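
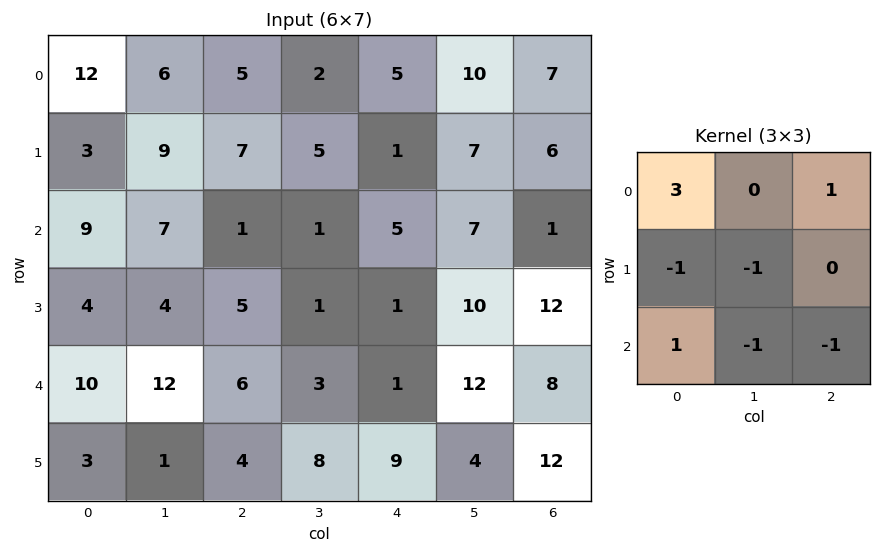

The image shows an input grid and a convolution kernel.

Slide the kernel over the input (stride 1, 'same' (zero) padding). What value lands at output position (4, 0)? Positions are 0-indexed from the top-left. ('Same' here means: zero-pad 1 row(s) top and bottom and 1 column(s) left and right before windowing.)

-10

The receptive field on the zero-padded input at this output position is [0 4 4 / 0 10 12 / 0 3 1]. Elementwise product with the kernel and sum: 0·3 + 4·1 + 0·-1 + 10·-1 + 0·1 + 3·-1 + 1·-1.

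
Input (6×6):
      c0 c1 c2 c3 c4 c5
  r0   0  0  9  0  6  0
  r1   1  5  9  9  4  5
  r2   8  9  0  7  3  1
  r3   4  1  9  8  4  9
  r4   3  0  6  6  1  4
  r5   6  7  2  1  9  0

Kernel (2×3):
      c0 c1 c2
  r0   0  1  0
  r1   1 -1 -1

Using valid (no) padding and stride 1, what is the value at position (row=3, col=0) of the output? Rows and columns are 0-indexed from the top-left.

-2

The receptive field on the input at this output position is [4 1 9 / 3 0 6]. Elementwise product with the kernel and sum: 1·1 + 3·1 + 0·-1 + 6·-1.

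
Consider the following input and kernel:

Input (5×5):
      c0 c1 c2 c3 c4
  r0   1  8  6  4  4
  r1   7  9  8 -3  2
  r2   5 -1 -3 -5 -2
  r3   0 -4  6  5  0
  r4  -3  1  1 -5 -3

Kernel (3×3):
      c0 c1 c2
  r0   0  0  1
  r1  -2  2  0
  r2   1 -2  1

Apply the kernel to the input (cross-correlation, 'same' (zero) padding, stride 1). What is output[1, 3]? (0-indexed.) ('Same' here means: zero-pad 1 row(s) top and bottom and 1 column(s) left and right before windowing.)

The receptive field on the zero-padded input at this output position is [6 4 4 / 8 -3 2 / -3 -5 -2]. Elementwise product with the kernel and sum: 4·1 + 8·-2 + -3·2 + -3·1 + -5·-2 + -2·1.

-13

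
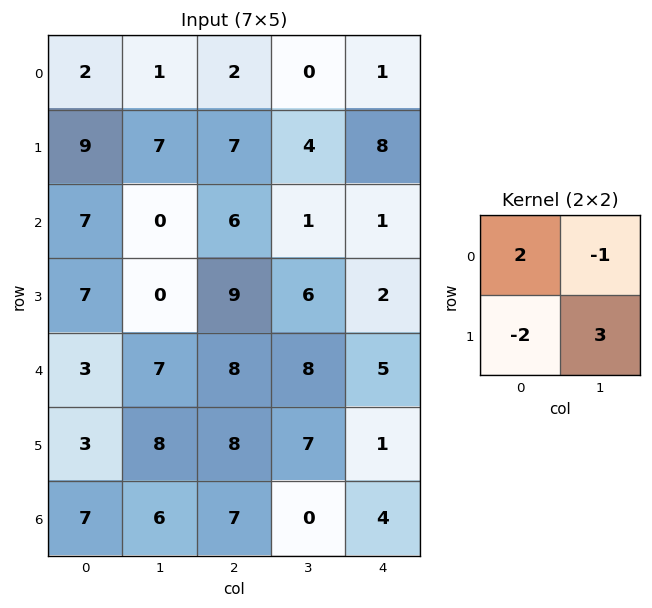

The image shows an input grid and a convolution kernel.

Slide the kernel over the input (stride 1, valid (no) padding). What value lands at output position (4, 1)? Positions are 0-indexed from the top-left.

The receptive field on the input at this output position is [7 8 / 8 8]. Elementwise product with the kernel and sum: 7·2 + 8·-1 + 8·-2 + 8·3.

14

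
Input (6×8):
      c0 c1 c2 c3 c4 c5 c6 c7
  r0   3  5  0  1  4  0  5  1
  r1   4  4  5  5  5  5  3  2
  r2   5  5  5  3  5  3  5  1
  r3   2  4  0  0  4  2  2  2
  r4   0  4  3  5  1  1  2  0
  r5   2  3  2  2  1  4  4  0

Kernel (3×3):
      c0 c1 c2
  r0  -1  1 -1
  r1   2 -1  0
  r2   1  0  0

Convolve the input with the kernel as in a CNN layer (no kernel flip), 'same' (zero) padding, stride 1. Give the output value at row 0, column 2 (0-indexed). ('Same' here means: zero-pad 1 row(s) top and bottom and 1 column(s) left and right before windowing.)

14

The receptive field on the zero-padded input at this output position is [0 0 0 / 5 0 1 / 4 5 5]. Elementwise product with the kernel and sum: 0·-1 + 0·1 + 0·-1 + 5·2 + 0·-1 + 4·1.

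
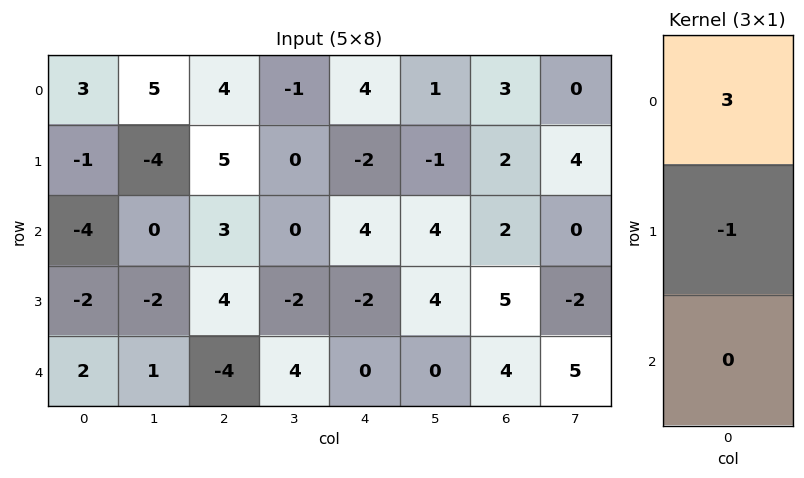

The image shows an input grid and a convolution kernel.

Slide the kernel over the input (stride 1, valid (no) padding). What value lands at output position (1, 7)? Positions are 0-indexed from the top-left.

The receptive field on the input at this output position is [4 / 0 / -2]. Elementwise product with the kernel and sum: 4·3 + 0·-1.

12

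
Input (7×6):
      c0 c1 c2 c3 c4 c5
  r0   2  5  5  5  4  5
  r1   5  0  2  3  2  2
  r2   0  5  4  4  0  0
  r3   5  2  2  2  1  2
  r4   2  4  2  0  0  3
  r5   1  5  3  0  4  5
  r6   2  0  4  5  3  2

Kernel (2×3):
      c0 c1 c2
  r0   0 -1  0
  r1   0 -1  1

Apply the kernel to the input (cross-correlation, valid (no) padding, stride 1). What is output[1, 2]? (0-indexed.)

-7

The receptive field on the input at this output position is [2 3 2 / 4 4 0]. Elementwise product with the kernel and sum: 3·-1 + 4·-1 + 0·1.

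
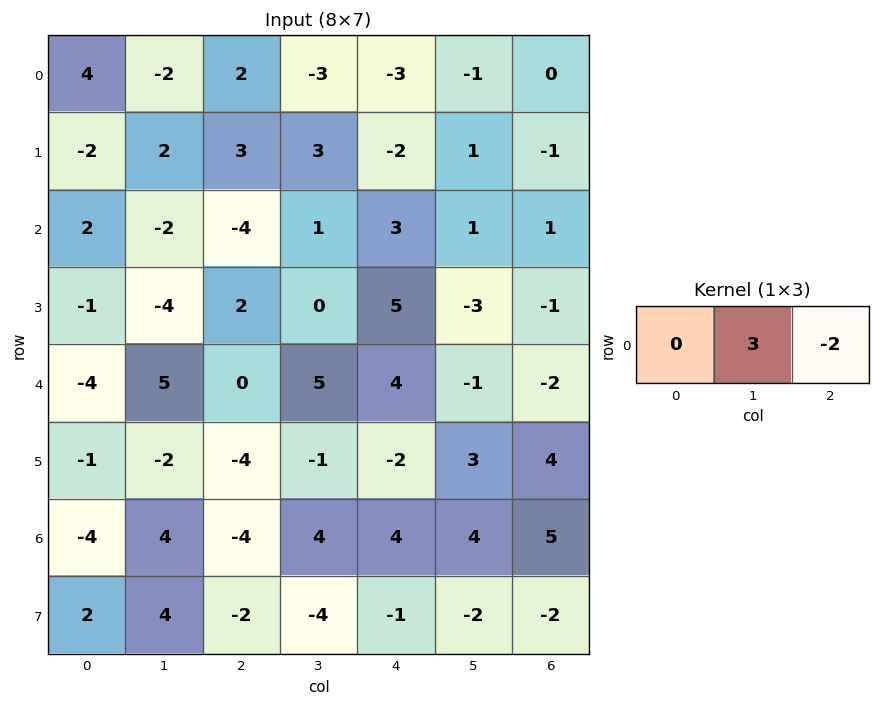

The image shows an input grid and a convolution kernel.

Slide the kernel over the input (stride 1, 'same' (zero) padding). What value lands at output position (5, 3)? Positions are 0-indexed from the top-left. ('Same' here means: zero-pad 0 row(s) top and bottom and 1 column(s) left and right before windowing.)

The receptive field on the zero-padded input at this output position is [-4 -1 -2]. Elementwise product with the kernel and sum: -1·3 + -2·-2.

1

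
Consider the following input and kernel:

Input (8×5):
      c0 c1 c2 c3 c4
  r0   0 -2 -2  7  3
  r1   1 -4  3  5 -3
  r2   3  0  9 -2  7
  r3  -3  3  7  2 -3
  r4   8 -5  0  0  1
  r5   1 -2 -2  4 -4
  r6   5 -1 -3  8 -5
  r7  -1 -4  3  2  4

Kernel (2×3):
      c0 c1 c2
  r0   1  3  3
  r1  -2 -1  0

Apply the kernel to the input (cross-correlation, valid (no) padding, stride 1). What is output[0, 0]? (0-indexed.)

-10

The receptive field on the input at this output position is [0 -2 -2 / 1 -4 3]. Elementwise product with the kernel and sum: 0·1 + -2·3 + -2·3 + 1·-2 + -4·-1.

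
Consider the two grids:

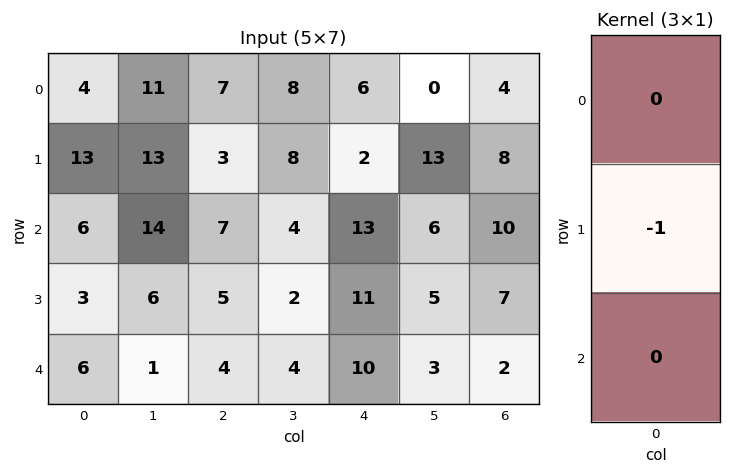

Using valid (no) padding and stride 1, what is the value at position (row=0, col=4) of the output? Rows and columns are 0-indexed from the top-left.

The receptive field on the input at this output position is [6 / 2 / 13]. Elementwise product with the kernel and sum: 2·-1.

-2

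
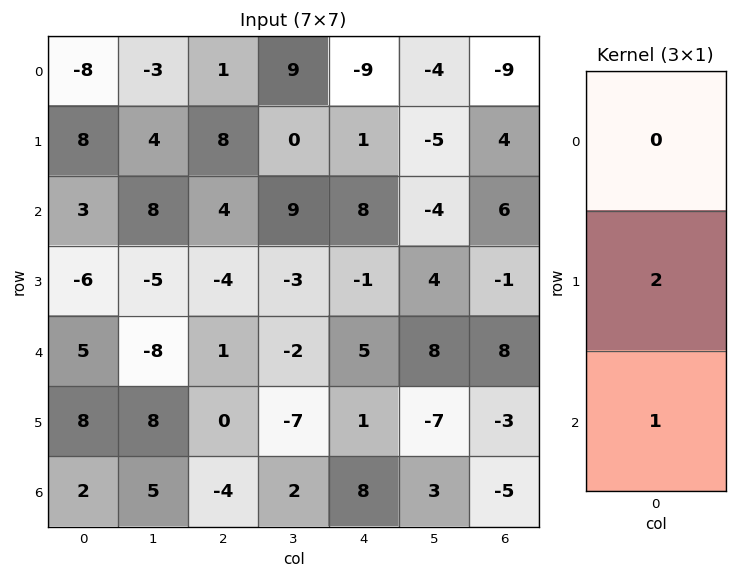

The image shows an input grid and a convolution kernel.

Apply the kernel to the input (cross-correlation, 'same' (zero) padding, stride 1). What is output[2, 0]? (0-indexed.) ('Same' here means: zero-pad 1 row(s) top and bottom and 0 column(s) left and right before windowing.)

The receptive field on the zero-padded input at this output position is [8 / 3 / -6]. Elementwise product with the kernel and sum: 3·2 + -6·1.

0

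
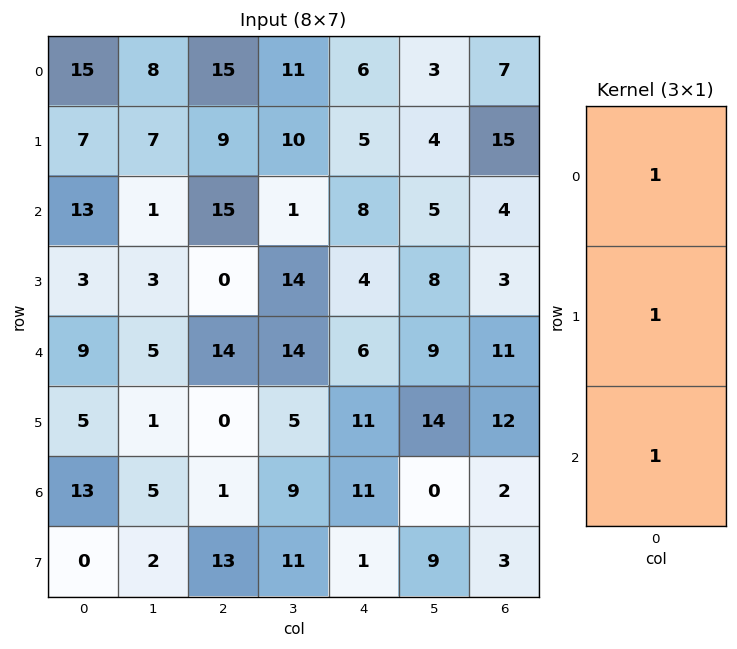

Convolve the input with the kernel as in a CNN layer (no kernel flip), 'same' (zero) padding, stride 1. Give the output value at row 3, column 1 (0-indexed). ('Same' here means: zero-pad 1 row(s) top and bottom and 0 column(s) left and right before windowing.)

9

The receptive field on the zero-padded input at this output position is [1 / 3 / 5]. Elementwise product with the kernel and sum: 1·1 + 3·1 + 5·1.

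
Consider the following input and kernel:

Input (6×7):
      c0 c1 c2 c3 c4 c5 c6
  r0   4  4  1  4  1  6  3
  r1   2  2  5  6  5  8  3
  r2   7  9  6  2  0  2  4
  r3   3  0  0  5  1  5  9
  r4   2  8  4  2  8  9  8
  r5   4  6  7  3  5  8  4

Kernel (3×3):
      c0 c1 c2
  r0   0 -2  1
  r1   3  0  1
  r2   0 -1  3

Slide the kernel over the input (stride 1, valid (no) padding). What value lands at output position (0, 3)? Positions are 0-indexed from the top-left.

The receptive field on the input at this output position is [4 1 6 / 6 5 8 / 2 0 2]. Elementwise product with the kernel and sum: 1·-2 + 6·1 + 6·3 + 8·1 + 0·-1 + 2·3.

36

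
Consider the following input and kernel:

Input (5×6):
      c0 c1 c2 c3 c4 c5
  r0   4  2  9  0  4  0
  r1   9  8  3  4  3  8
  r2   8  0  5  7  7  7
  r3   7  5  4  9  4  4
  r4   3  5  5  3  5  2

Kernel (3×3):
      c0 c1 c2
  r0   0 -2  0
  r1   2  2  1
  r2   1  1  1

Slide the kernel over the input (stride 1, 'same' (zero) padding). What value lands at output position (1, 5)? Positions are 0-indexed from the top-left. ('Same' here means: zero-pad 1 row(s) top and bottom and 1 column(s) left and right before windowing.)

The receptive field on the zero-padded input at this output position is [4 0 0 / 3 8 0 / 7 7 0]. Elementwise product with the kernel and sum: 0·-2 + 3·2 + 8·2 + 0·1 + 7·1 + 7·1 + 0·1.

36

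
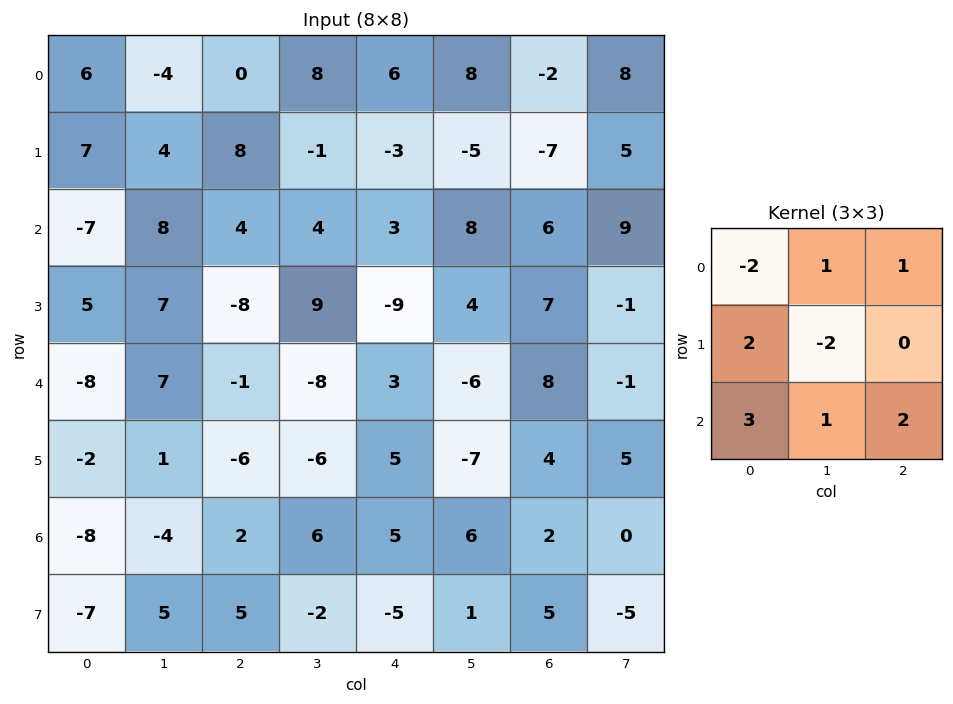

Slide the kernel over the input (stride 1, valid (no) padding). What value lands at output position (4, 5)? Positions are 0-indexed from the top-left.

The receptive field on the input at this output position is [-6 8 -1 / -7 4 5 / 6 2 0]. Elementwise product with the kernel and sum: -6·-2 + 8·1 + -1·1 + -7·2 + 4·-2 + 6·3 + 2·1 + 0·2.

17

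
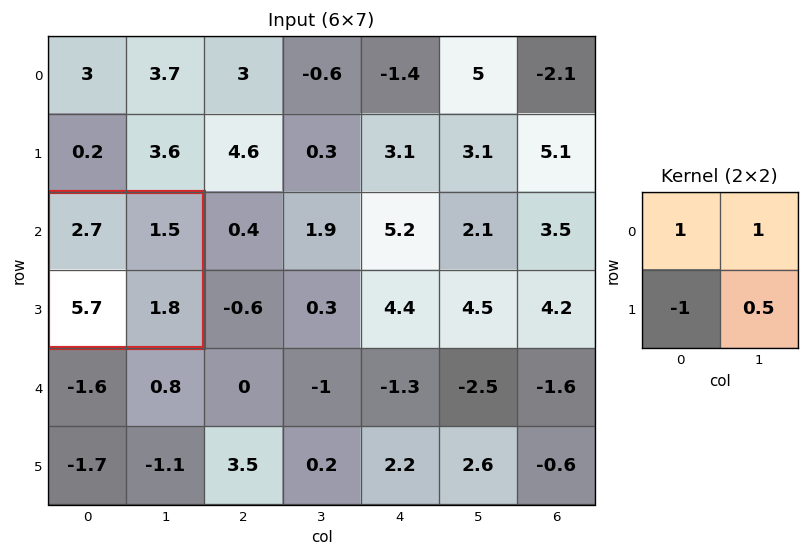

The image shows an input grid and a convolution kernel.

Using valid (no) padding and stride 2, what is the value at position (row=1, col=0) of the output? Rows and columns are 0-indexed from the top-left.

-0.6

The receptive field on the input at this output position is [2.7 1.5 / 5.7 1.8]. Elementwise product with the kernel and sum: 2.7·1 + 1.5·1 + 5.7·-1 + 1.8·0.5.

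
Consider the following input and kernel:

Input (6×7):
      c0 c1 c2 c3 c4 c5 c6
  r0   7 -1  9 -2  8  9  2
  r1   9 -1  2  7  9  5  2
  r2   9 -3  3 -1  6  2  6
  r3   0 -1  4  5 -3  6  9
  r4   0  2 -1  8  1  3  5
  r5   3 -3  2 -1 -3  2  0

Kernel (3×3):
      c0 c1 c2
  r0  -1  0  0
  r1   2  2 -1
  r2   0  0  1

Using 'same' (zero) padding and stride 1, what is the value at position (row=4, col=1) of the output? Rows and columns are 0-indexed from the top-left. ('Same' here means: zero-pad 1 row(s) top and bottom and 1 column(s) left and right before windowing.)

7

The receptive field on the zero-padded input at this output position is [0 -1 4 / 0 2 -1 / 3 -3 2]. Elementwise product with the kernel and sum: 0·-1 + 0·2 + 2·2 + -1·-1 + 2·1.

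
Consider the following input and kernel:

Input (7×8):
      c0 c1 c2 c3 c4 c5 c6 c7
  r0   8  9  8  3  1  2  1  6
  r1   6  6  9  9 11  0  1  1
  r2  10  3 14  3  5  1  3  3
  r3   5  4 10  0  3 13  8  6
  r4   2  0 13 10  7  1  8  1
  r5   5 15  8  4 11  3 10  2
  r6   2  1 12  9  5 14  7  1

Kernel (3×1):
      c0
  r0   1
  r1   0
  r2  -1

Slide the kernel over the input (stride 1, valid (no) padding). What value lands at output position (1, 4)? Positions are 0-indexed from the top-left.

8

The receptive field on the input at this output position is [11 / 5 / 3]. Elementwise product with the kernel and sum: 11·1 + 3·-1.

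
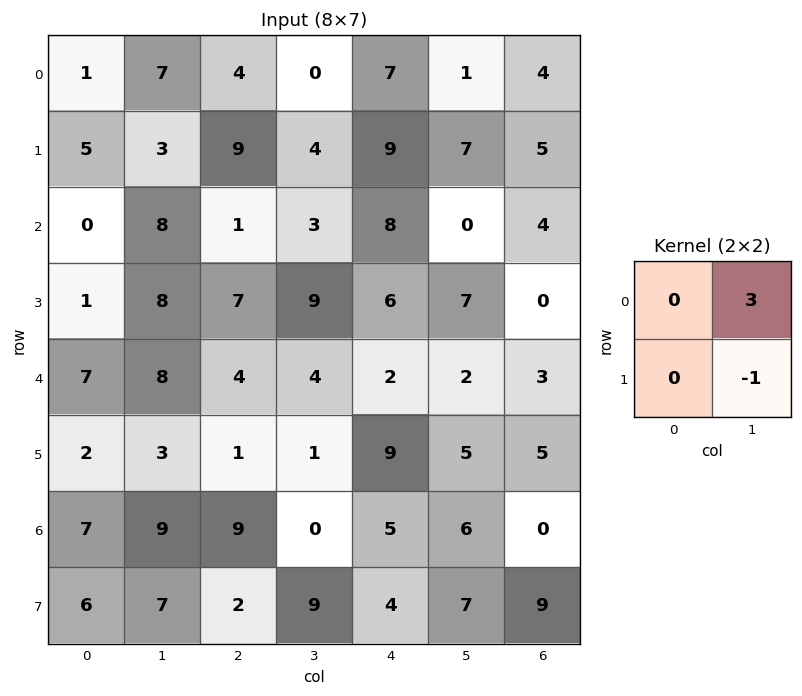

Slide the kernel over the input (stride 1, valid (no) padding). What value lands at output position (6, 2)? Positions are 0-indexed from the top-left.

The receptive field on the input at this output position is [9 0 / 2 9]. Elementwise product with the kernel and sum: 0·3 + 9·-1.

-9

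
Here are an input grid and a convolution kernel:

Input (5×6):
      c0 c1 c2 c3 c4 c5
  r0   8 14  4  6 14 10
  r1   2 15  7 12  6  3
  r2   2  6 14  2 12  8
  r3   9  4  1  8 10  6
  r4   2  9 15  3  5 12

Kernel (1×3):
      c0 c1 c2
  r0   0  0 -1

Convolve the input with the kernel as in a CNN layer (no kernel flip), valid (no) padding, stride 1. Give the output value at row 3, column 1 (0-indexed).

The receptive field on the input at this output position is [4 1 8]. Elementwise product with the kernel and sum: 8·-1.

-8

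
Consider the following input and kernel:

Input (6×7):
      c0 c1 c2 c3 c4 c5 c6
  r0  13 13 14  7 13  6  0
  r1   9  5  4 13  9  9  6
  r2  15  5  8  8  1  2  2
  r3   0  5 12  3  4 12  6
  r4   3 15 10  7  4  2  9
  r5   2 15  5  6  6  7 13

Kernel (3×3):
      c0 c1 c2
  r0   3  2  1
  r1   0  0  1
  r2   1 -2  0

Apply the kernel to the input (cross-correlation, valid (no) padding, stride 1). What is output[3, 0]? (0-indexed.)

4

The receptive field on the input at this output position is [0 5 12 / 3 15 10 / 2 15 5]. Elementwise product with the kernel and sum: 0·3 + 5·2 + 12·1 + 10·1 + 2·1 + 15·-2.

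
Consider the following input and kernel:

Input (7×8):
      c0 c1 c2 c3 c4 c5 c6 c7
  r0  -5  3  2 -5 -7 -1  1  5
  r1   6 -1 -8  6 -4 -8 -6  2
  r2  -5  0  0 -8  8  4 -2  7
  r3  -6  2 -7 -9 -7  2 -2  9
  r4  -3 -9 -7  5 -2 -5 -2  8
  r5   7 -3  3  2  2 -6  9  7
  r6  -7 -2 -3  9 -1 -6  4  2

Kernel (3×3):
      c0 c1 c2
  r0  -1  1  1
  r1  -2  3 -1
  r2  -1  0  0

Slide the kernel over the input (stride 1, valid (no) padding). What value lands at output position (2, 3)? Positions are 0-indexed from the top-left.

10

The receptive field on the input at this output position is [-8 8 4 / -9 -7 2 / 5 -2 -5]. Elementwise product with the kernel and sum: -8·-1 + 8·1 + 4·1 + -9·-2 + -7·3 + 2·-1 + 5·-1.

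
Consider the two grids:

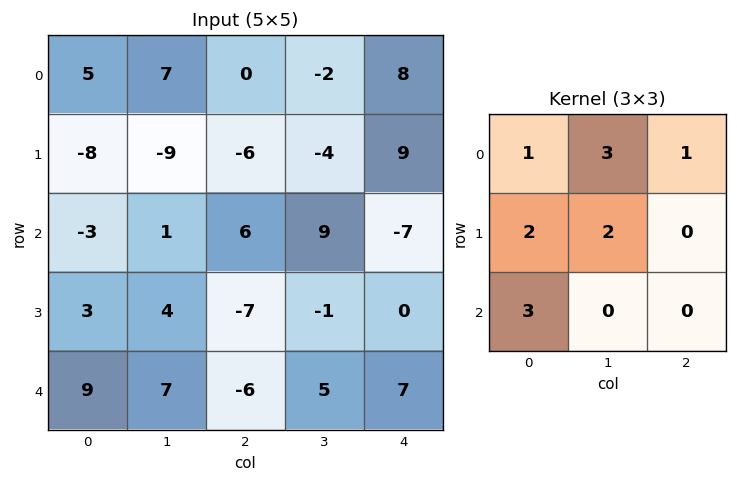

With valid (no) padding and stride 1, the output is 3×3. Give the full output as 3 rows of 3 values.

-17 -22 0
-36 -5 0
47 43 -8

Output[0,0]: The receptive field on the input at this output position is [5 7 0 / -8 -9 -6 / -3 1 6]. Elementwise product with the kernel and sum: 5·1 + 7·3 + 0·1 + -8·2 + -9·2 + -3·3.
Output[0,1]: The receptive field on the input at this output position is [7 0 -2 / -9 -6 -4 / 1 6 9]. Elementwise product with the kernel and sum: 7·1 + 0·3 + -2·1 + -9·2 + -6·2 + 1·3.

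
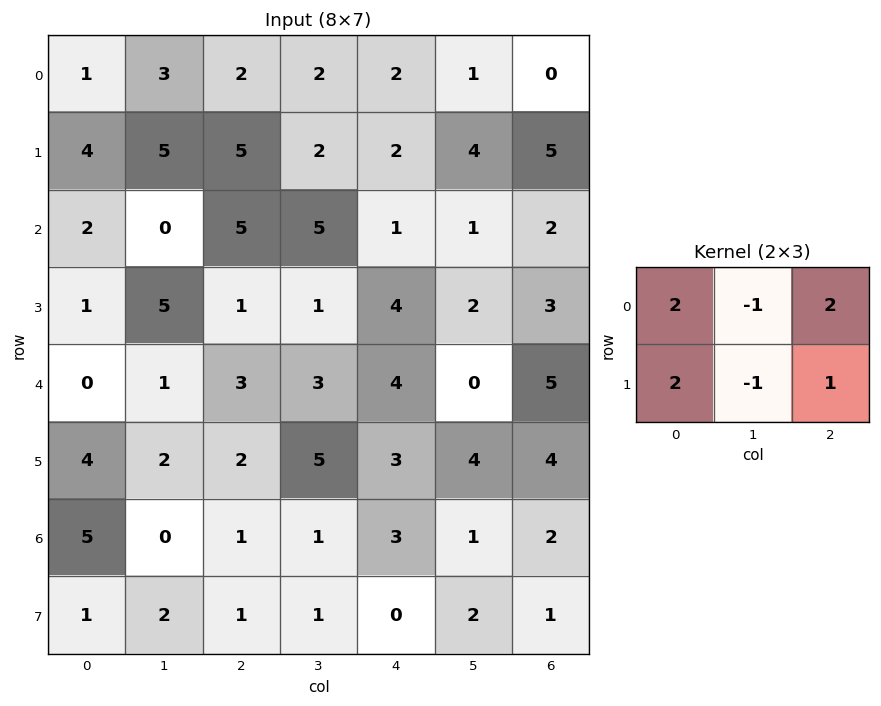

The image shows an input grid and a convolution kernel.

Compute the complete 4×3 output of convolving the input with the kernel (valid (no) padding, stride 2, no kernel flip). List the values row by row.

Output[0,0]: The receptive field on the input at this output position is [1 3 2 / 4 5 5]. Elementwise product with the kernel and sum: 1·2 + 3·-1 + 2·2 + 4·2 + 5·-1 + 5·1.
Output[0,1]: The receptive field on the input at this output position is [2 2 2 / 5 2 2]. Elementwise product with the kernel and sum: 2·2 + 2·-1 + 2·2 + 5·2 + 2·-1 + 2·1.

11 16 8
12 12 14
13 13 24
13 8 8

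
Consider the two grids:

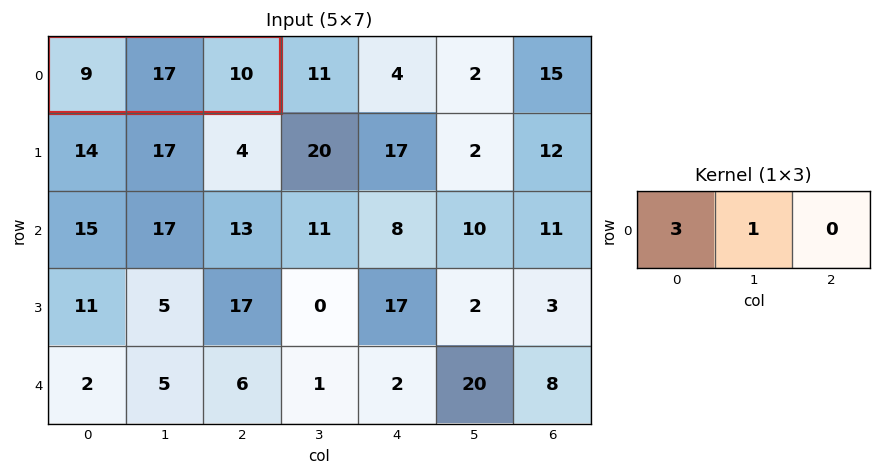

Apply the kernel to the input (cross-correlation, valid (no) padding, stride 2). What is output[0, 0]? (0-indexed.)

44

The receptive field on the input at this output position is [9 17 10]. Elementwise product with the kernel and sum: 9·3 + 17·1.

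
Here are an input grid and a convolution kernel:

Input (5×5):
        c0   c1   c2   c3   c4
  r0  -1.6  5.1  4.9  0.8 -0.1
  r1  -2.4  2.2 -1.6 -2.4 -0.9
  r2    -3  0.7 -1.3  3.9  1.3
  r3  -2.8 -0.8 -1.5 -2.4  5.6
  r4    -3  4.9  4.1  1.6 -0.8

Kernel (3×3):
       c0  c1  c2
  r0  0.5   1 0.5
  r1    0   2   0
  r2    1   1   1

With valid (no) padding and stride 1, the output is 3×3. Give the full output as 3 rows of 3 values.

7.55 7.95 2.3
-3.5 -9 5.85
2.95 8.6 4

Output[0,0]: The receptive field on the input at this output position is [-1.6 5.1 4.9 / -2.4 2.2 -1.6 / -3 0.7 -1.3]. Elementwise product with the kernel and sum: -1.6·0.5 + 5.1·1 + 4.9·0.5 + 2.2·2 + -3·1 + 0.7·1 + -1.3·1.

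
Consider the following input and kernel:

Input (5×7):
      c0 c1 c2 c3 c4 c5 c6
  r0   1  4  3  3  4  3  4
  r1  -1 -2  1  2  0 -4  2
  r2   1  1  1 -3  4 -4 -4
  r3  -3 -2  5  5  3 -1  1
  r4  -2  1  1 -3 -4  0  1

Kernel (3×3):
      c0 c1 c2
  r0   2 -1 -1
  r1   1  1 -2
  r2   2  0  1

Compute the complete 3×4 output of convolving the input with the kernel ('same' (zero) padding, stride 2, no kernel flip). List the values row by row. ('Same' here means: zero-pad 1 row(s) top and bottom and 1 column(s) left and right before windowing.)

-9 -1 1 -1
0 2 26 -20
1 -6 1 -2

Output[0,0]: The receptive field on the zero-padded input at this output position is [0 0 0 / 0 1 4 / 0 -1 -2]. Elementwise product with the kernel and sum: 0·2 + 0·-1 + 0·-1 + 0·1 + 1·1 + 4·-2 + 0·2 + -2·1.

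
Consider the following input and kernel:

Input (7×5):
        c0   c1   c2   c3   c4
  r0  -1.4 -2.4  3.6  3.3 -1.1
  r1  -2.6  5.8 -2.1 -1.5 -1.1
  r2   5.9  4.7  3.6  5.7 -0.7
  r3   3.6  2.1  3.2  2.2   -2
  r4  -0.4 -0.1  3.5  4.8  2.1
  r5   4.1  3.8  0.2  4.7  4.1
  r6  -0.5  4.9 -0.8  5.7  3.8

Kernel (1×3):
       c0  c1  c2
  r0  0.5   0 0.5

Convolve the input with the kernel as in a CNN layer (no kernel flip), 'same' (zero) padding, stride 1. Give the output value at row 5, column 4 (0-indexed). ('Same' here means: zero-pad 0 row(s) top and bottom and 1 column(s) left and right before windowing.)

The receptive field on the zero-padded input at this output position is [4.7 4.1 0]. Elementwise product with the kernel and sum: 4.7·0.5 + 0·0.5.

2.35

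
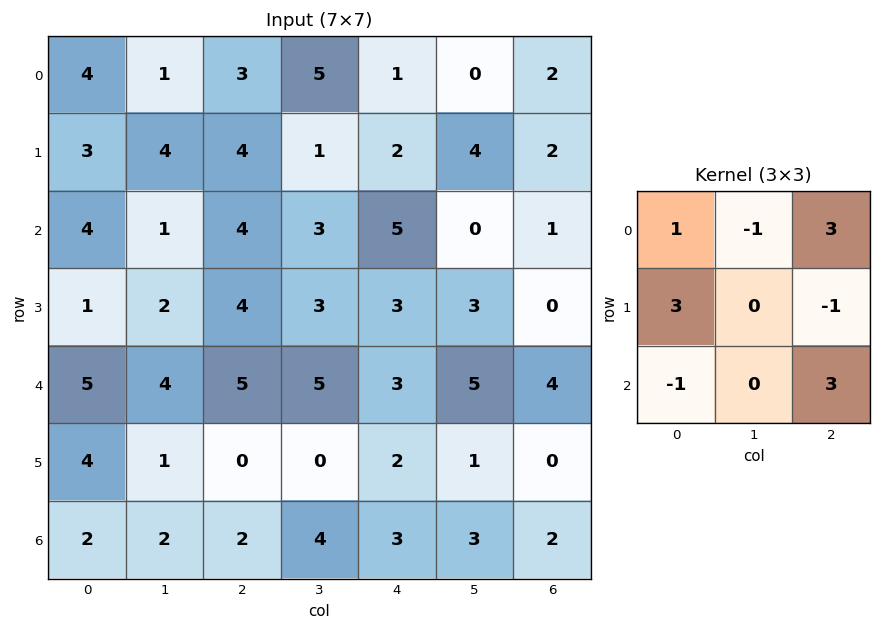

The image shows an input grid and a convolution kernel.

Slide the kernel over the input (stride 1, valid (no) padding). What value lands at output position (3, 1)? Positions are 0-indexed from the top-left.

13

The receptive field on the input at this output position is [2 4 3 / 4 5 5 / 1 0 0]. Elementwise product with the kernel and sum: 2·1 + 4·-1 + 3·3 + 4·3 + 5·-1 + 1·-1 + 0·3.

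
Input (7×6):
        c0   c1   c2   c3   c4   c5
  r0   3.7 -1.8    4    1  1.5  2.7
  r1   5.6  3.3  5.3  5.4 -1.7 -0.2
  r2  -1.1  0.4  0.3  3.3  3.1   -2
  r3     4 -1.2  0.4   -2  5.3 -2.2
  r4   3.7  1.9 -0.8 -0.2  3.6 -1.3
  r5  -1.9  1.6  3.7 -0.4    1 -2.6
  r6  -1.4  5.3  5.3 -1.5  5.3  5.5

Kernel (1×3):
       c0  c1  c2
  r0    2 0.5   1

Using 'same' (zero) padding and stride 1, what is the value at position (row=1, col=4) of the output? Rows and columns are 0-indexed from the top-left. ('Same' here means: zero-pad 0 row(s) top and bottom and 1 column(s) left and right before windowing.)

The receptive field on the zero-padded input at this output position is [5.4 -1.7 -0.2]. Elementwise product with the kernel and sum: 5.4·2 + -1.7·0.5 + -0.2·1.

9.75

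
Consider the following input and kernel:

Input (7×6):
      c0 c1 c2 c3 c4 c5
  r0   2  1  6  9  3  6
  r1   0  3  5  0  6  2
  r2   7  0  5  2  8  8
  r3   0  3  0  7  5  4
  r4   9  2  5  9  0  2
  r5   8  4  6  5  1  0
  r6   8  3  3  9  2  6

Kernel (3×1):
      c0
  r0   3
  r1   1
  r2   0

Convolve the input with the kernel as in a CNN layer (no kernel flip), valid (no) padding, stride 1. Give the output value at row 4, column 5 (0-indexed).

The receptive field on the input at this output position is [2 / 0 / 6]. Elementwise product with the kernel and sum: 2·3 + 0·1.

6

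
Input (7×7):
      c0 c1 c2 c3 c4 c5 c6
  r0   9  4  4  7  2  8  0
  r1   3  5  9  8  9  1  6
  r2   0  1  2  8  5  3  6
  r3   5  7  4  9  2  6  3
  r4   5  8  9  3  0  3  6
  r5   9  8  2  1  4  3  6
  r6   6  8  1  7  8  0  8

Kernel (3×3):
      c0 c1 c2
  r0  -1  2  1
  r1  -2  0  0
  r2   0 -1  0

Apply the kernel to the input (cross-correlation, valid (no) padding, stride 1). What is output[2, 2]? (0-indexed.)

The receptive field on the input at this output position is [2 8 5 / 4 9 2 / 9 3 0]. Elementwise product with the kernel and sum: 2·-1 + 8·2 + 5·1 + 4·-2 + 3·-1.

8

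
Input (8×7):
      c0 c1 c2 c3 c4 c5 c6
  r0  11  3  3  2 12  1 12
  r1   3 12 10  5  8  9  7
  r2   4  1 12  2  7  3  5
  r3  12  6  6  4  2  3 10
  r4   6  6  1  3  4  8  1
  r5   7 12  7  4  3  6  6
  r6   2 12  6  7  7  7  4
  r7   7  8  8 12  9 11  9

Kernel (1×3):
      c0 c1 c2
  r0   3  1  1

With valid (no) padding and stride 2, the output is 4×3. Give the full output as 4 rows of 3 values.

Output[0,0]: The receptive field on the input at this output position is [11 3 3]. Elementwise product with the kernel and sum: 11·3 + 3·1 + 3·1.
Output[0,1]: The receptive field on the input at this output position is [3 2 12]. Elementwise product with the kernel and sum: 3·3 + 2·1 + 12·1.

39 23 49
25 45 29
25 10 21
24 32 32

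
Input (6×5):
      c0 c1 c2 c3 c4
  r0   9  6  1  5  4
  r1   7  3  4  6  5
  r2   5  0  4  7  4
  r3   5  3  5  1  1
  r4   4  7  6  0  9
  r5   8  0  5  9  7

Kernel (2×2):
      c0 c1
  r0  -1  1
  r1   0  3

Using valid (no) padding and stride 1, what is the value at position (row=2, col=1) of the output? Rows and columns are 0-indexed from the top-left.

19

The receptive field on the input at this output position is [0 4 / 3 5]. Elementwise product with the kernel and sum: 0·-1 + 4·1 + 5·3.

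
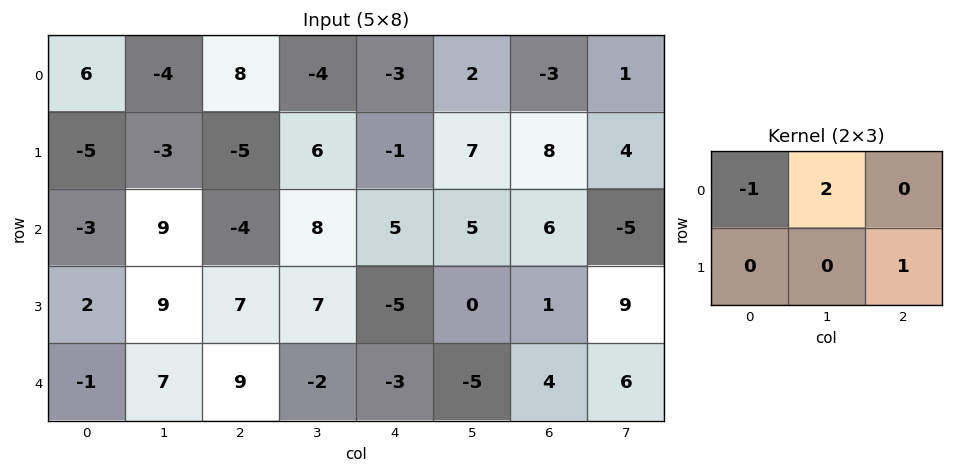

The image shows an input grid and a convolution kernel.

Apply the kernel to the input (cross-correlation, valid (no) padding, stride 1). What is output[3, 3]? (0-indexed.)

-22

The receptive field on the input at this output position is [7 -5 0 / -2 -3 -5]. Elementwise product with the kernel and sum: 7·-1 + -5·2 + -5·1.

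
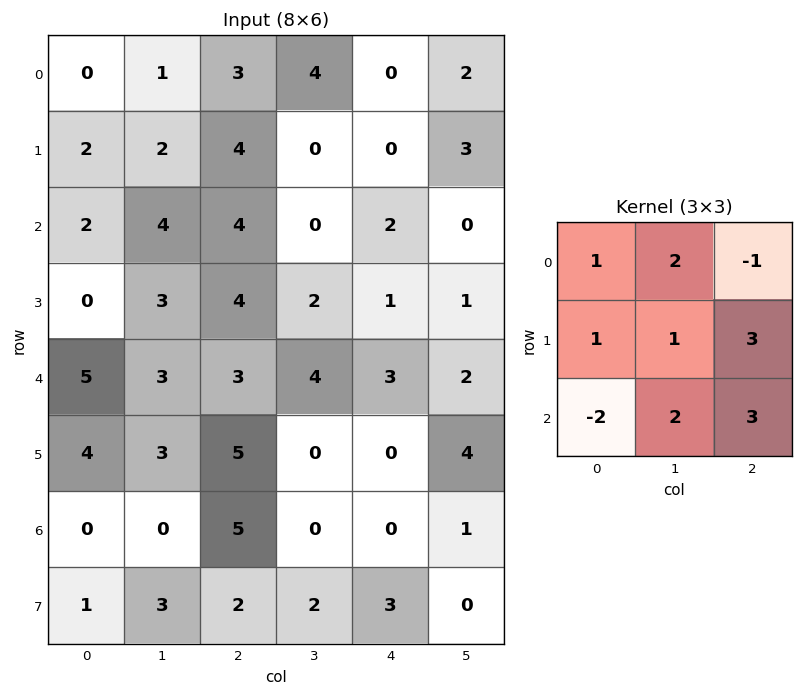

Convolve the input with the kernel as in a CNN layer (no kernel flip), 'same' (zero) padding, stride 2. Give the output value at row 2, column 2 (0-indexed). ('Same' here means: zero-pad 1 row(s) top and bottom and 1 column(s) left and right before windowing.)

28

The receptive field on the zero-padded input at this output position is [2 1 1 / 4 3 2 / 0 0 4]. Elementwise product with the kernel and sum: 2·1 + 1·2 + 1·-1 + 4·1 + 3·1 + 2·3 + 0·-2 + 0·2 + 4·3.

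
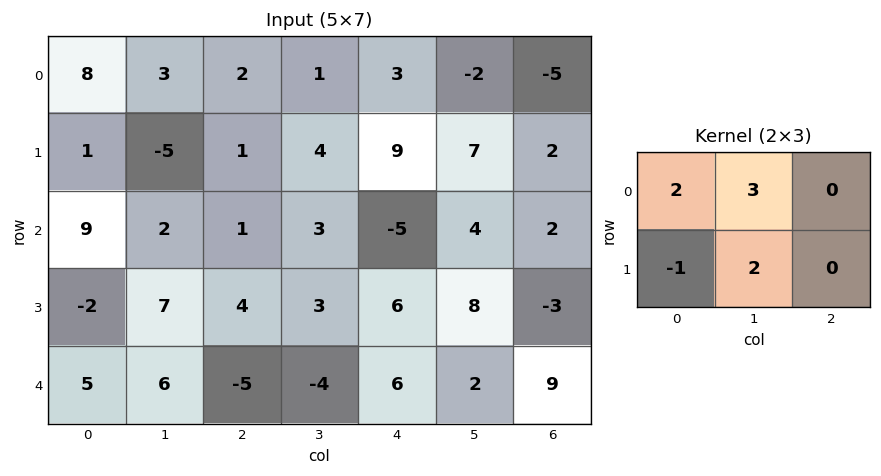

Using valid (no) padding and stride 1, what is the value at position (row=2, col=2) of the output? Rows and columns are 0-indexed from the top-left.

13

The receptive field on the input at this output position is [1 3 -5 / 4 3 6]. Elementwise product with the kernel and sum: 1·2 + 3·3 + 4·-1 + 3·2.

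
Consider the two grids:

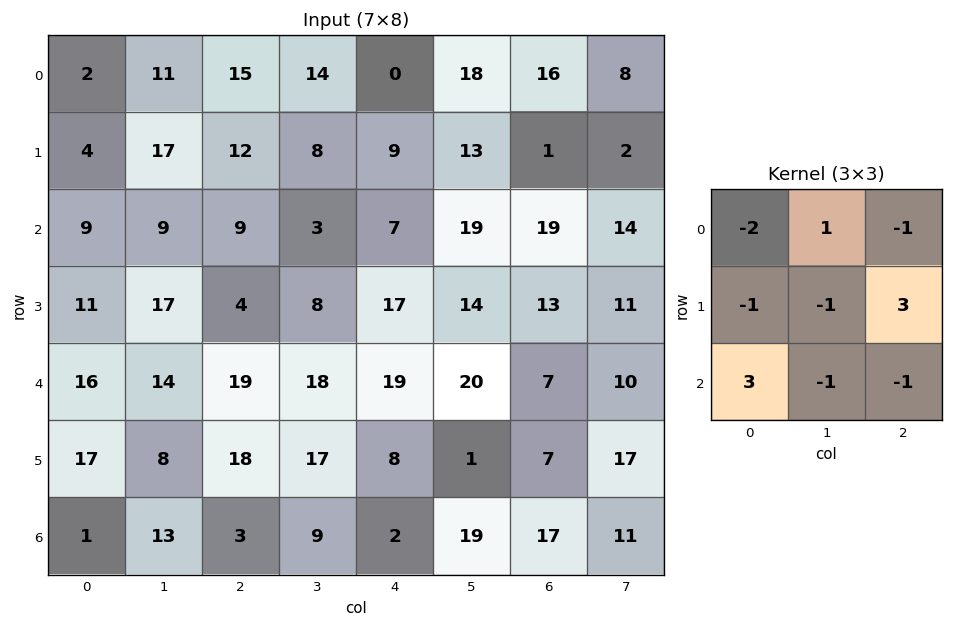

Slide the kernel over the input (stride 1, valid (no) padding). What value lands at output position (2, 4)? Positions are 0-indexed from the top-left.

24

The receptive field on the input at this output position is [7 19 19 / 17 14 13 / 19 20 7]. Elementwise product with the kernel and sum: 7·-2 + 19·1 + 19·-1 + 17·-1 + 14·-1 + 13·3 + 19·3 + 20·-1 + 7·-1.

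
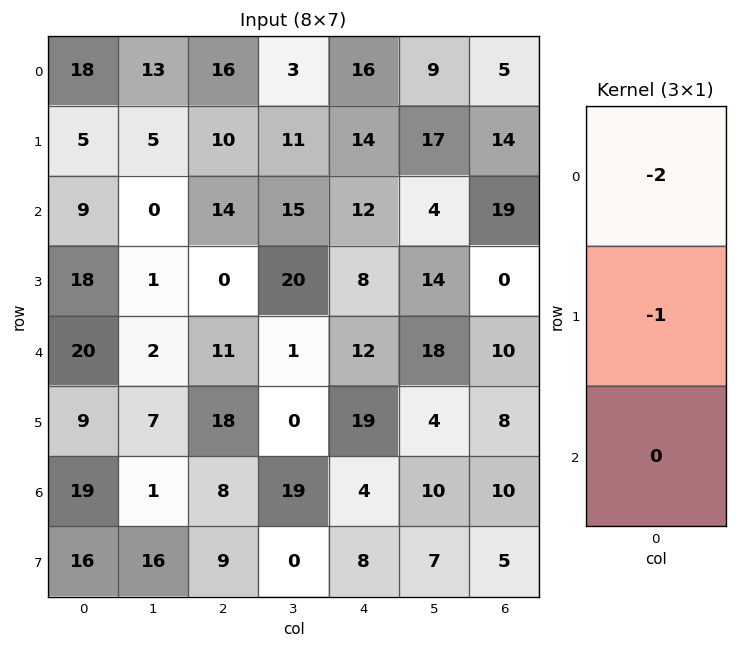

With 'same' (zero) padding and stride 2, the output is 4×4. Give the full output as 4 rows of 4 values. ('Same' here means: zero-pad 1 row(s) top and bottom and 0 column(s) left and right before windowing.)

Output[0,0]: The receptive field on the zero-padded input at this output position is [0 / 18 / 5]. Elementwise product with the kernel and sum: 0·-2 + 18·-1.

-18 -16 -16 -5
-19 -34 -40 -47
-56 -11 -28 -10
-37 -44 -42 -26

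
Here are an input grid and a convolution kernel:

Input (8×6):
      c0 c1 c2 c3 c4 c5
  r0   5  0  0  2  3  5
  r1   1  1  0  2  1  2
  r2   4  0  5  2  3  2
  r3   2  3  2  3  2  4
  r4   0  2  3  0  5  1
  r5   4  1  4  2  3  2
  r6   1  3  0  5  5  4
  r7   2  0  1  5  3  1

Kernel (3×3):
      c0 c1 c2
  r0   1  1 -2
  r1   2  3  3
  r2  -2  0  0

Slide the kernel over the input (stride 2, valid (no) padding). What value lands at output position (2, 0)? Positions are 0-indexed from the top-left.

The receptive field on the input at this output position is [0 2 3 / 4 1 4 / 1 3 0]. Elementwise product with the kernel and sum: 0·1 + 2·1 + 3·-2 + 4·2 + 1·3 + 4·3 + 1·-2.

17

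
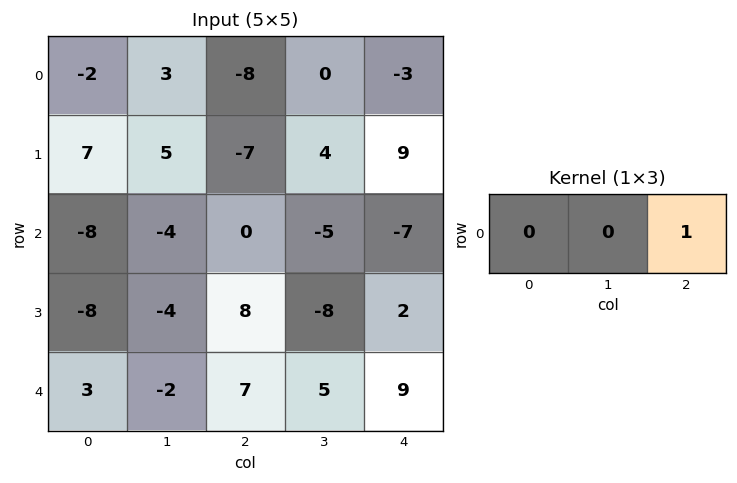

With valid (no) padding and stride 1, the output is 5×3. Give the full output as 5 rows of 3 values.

-8 0 -3
-7 4 9
0 -5 -7
8 -8 2
7 5 9

Output[0,0]: The receptive field on the input at this output position is [-2 3 -8]. Elementwise product with the kernel and sum: -8·1.
Output[0,1]: The receptive field on the input at this output position is [3 -8 0]. Elementwise product with the kernel and sum: 0·1.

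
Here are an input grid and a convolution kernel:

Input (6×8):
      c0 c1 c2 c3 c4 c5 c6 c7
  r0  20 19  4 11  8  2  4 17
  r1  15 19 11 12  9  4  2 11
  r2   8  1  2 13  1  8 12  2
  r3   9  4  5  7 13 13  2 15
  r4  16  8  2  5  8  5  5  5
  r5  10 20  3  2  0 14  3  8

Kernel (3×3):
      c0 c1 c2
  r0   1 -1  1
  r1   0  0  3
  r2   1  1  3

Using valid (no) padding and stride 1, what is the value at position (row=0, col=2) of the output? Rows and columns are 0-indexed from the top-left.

The receptive field on the input at this output position is [4 11 8 / 11 12 9 / 2 13 1]. Elementwise product with the kernel and sum: 4·1 + 11·-1 + 8·1 + 9·3 + 2·1 + 13·1 + 1·3.

46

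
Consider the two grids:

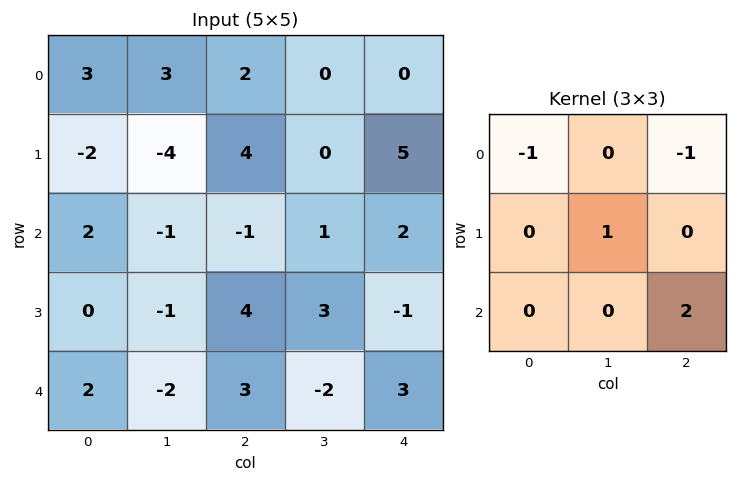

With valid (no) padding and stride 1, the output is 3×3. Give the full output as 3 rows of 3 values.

Output[0,0]: The receptive field on the input at this output position is [3 3 2 / -2 -4 4 / 2 -1 -1]. Elementwise product with the kernel and sum: 3·-1 + 2·-1 + -4·1 + -1·2.

-11 3 2
5 9 -10
4 0 8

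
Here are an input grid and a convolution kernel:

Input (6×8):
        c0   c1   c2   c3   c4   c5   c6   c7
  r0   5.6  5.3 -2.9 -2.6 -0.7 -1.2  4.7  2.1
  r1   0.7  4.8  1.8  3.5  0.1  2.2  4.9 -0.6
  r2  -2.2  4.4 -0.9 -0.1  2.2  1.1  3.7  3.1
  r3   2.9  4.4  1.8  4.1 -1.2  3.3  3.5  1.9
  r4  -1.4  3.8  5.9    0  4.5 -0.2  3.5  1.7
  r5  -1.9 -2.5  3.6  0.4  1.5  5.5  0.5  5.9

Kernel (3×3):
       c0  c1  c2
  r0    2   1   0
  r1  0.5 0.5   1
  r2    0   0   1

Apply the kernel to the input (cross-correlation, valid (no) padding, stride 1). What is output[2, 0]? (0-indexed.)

11.35

The receptive field on the input at this output position is [-2.2 4.4 -0.9 / 2.9 4.4 1.8 / -1.4 3.8 5.9]. Elementwise product with the kernel and sum: -2.2·2 + 4.4·1 + 2.9·0.5 + 4.4·0.5 + 1.8·1 + 5.9·1.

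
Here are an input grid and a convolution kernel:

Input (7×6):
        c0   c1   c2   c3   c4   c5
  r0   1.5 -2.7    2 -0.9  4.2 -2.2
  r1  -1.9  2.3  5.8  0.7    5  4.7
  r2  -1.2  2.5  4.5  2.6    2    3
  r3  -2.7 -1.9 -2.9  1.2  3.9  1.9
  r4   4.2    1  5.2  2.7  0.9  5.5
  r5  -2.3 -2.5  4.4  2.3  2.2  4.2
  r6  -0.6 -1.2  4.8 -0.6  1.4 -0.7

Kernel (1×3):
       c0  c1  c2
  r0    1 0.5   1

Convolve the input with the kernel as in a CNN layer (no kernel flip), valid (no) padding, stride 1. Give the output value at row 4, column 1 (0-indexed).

The receptive field on the input at this output position is [1 5.2 2.7]. Elementwise product with the kernel and sum: 1·1 + 5.2·0.5 + 2.7·1.

6.3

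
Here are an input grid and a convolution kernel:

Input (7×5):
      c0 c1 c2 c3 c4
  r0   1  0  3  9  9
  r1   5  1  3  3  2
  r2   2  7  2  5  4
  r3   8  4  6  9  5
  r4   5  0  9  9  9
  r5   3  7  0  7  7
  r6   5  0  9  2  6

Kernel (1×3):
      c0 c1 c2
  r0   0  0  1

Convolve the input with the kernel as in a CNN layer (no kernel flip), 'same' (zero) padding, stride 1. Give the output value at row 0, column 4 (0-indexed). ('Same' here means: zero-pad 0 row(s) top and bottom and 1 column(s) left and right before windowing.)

The receptive field on the zero-padded input at this output position is [9 9 0]. Elementwise product with the kernel and sum: 0·1.

0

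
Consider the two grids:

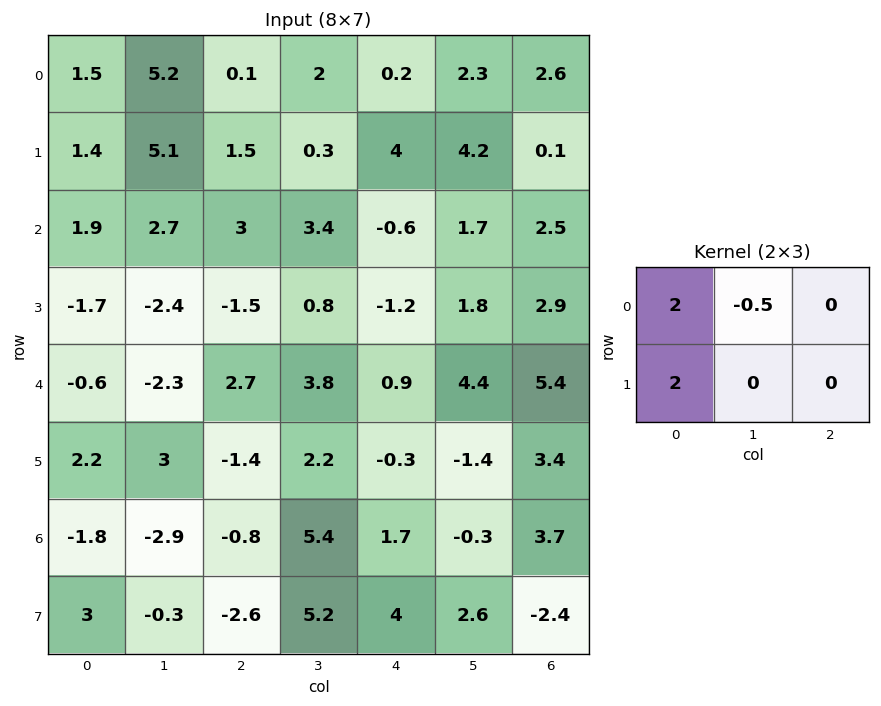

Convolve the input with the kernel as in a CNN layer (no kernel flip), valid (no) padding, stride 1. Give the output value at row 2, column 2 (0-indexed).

1.3

The receptive field on the input at this output position is [3 3.4 -0.6 / -1.5 0.8 -1.2]. Elementwise product with the kernel and sum: 3·2 + 3.4·-0.5 + -1.5·2.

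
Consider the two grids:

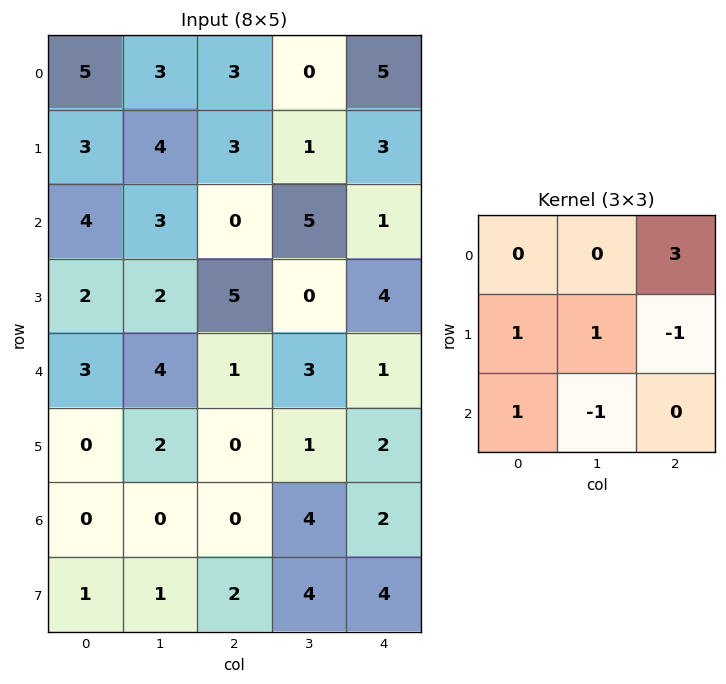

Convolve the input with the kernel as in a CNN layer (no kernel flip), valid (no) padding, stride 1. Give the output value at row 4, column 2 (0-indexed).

The receptive field on the input at this output position is [1 3 1 / 0 1 2 / 0 4 2]. Elementwise product with the kernel and sum: 1·3 + 0·1 + 1·1 + 2·-1 + 0·1 + 4·-1.

-2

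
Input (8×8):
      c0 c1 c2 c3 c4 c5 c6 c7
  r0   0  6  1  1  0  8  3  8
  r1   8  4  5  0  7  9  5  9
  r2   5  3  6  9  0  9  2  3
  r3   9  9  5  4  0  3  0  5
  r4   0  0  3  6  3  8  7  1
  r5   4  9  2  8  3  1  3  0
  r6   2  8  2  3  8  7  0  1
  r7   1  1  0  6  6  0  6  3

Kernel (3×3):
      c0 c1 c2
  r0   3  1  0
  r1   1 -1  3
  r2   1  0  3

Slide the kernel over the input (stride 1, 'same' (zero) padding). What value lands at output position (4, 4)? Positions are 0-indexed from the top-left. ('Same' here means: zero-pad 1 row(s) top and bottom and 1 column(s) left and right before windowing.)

The receptive field on the zero-padded input at this output position is [4 0 3 / 6 3 8 / 8 3 1]. Elementwise product with the kernel and sum: 4·3 + 0·1 + 6·1 + 3·-1 + 8·3 + 8·1 + 1·3.

50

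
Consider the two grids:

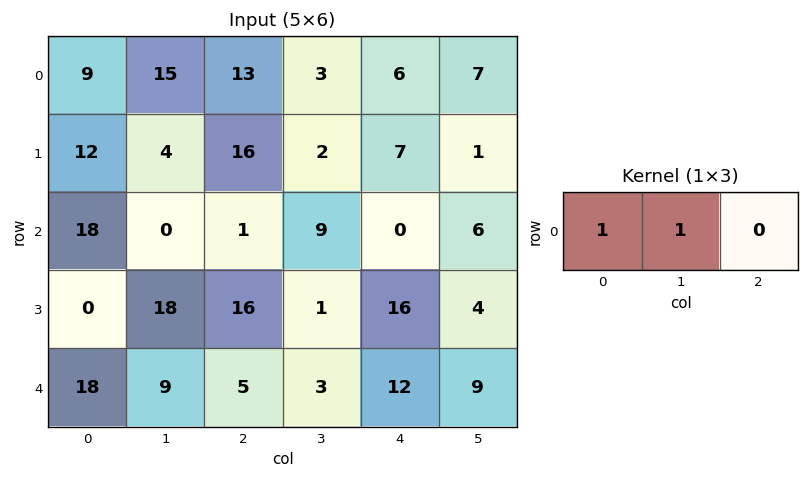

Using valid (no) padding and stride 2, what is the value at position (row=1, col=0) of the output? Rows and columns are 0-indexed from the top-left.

The receptive field on the input at this output position is [18 0 1]. Elementwise product with the kernel and sum: 18·1 + 0·1.

18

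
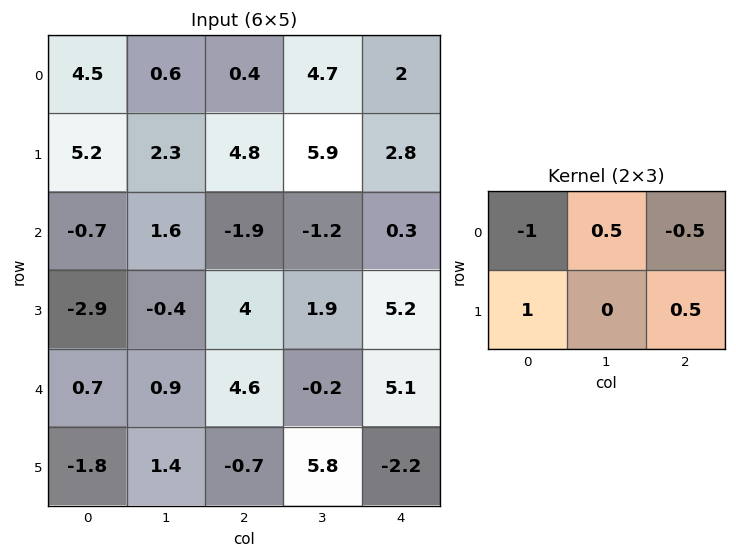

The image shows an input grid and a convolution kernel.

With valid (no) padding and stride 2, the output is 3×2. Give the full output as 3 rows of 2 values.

3.2 7.15
1.55 7.75
-4.7 -9.05

Output[0,0]: The receptive field on the input at this output position is [4.5 0.6 0.4 / 5.2 2.3 4.8]. Elementwise product with the kernel and sum: 4.5·-1 + 0.6·0.5 + 0.4·-0.5 + 5.2·1 + 4.8·0.5.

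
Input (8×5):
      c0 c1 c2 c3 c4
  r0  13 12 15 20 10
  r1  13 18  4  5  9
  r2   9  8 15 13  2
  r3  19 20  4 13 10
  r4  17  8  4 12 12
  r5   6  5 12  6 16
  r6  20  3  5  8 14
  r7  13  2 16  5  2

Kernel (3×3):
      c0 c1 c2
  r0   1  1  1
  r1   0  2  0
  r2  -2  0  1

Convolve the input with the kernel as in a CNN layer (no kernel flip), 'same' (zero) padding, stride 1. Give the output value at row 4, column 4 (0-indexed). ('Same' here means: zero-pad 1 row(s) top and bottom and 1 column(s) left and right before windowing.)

The receptive field on the zero-padded input at this output position is [13 10 0 / 12 12 0 / 6 16 0]. Elementwise product with the kernel and sum: 13·1 + 10·1 + 0·1 + 12·2 + 6·-2 + 0·1.

35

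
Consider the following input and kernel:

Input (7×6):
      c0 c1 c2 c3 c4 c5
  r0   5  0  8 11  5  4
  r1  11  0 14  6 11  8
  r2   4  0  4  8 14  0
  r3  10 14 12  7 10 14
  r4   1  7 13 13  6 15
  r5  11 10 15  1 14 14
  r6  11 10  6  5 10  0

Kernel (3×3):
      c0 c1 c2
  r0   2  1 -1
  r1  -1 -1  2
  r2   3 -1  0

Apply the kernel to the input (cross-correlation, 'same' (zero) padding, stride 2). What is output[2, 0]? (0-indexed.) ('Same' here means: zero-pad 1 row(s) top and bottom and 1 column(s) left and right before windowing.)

The receptive field on the zero-padded input at this output position is [0 10 14 / 0 1 7 / 0 11 10]. Elementwise product with the kernel and sum: 0·2 + 10·1 + 14·-1 + 0·-1 + 1·-1 + 7·2 + 0·3 + 11·-1.

-2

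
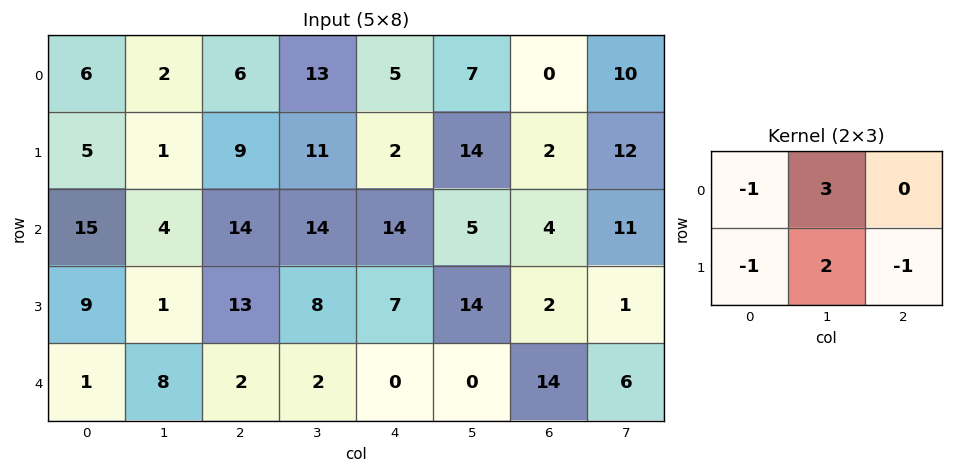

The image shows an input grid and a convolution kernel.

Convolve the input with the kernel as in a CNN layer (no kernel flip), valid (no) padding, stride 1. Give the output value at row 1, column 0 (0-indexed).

-23

The receptive field on the input at this output position is [5 1 9 / 15 4 14]. Elementwise product with the kernel and sum: 5·-1 + 1·3 + 15·-1 + 4·2 + 14·-1.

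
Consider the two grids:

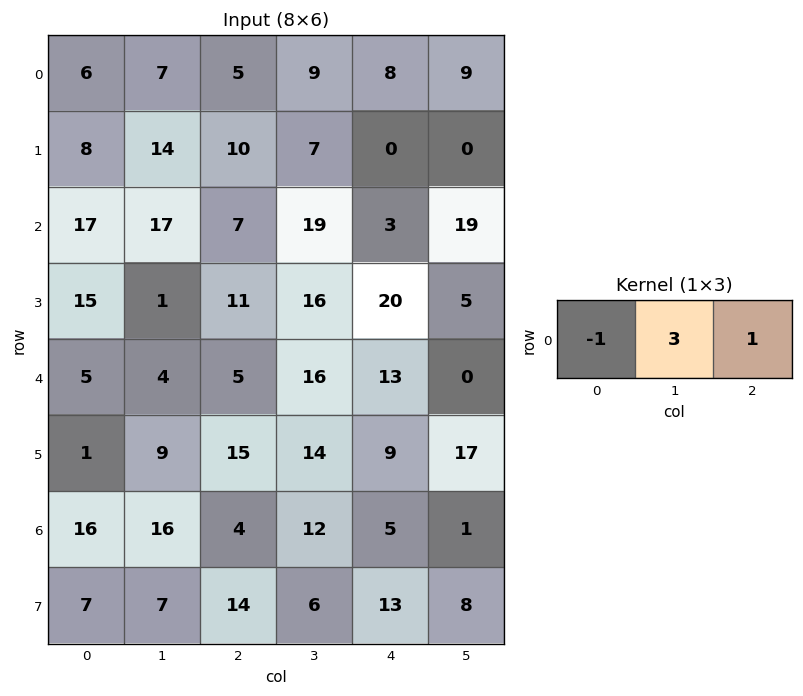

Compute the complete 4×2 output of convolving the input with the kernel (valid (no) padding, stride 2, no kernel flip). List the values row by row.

Output[0,0]: The receptive field on the input at this output position is [6 7 5]. Elementwise product with the kernel and sum: 6·-1 + 7·3 + 5·1.

20 30
41 53
12 56
36 37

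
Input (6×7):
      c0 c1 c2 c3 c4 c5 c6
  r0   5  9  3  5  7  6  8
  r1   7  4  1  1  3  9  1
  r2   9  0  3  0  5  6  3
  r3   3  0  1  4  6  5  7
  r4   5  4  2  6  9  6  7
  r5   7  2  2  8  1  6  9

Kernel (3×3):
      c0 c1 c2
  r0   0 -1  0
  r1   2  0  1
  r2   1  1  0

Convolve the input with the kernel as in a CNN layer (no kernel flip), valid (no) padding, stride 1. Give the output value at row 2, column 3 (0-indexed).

23

The receptive field on the input at this output position is [0 5 6 / 4 6 5 / 6 9 6]. Elementwise product with the kernel and sum: 5·-1 + 4·2 + 5·1 + 6·1 + 9·1.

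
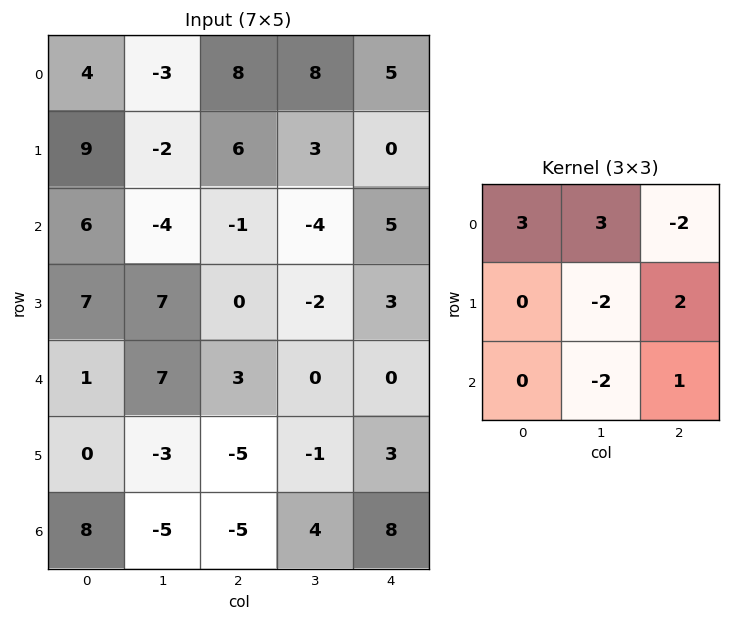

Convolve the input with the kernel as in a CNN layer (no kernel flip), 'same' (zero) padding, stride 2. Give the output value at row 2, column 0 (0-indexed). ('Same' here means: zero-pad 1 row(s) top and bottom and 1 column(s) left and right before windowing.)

16

The receptive field on the zero-padded input at this output position is [0 7 7 / 0 1 7 / 0 0 -3]. Elementwise product with the kernel and sum: 0·3 + 7·3 + 7·-2 + 1·-2 + 7·2 + 0·-2 + -3·1.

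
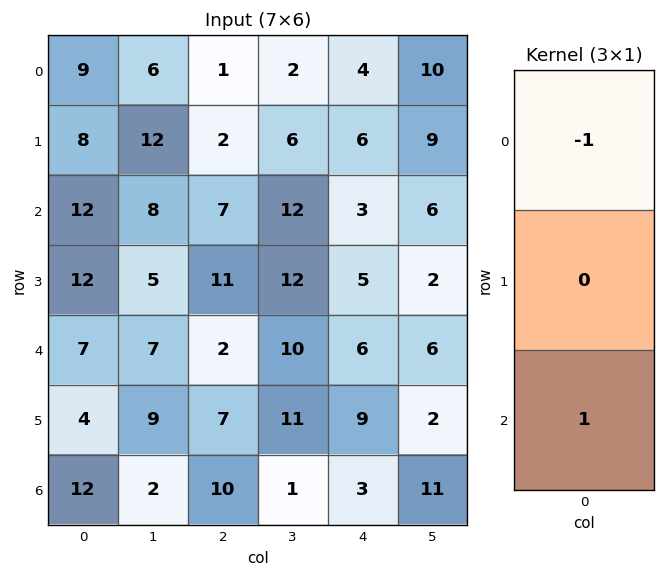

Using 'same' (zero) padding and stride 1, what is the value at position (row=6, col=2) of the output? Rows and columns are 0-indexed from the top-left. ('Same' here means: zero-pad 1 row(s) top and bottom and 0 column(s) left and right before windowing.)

The receptive field on the zero-padded input at this output position is [7 / 10 / 0]. Elementwise product with the kernel and sum: 7·-1 + 0·1.

-7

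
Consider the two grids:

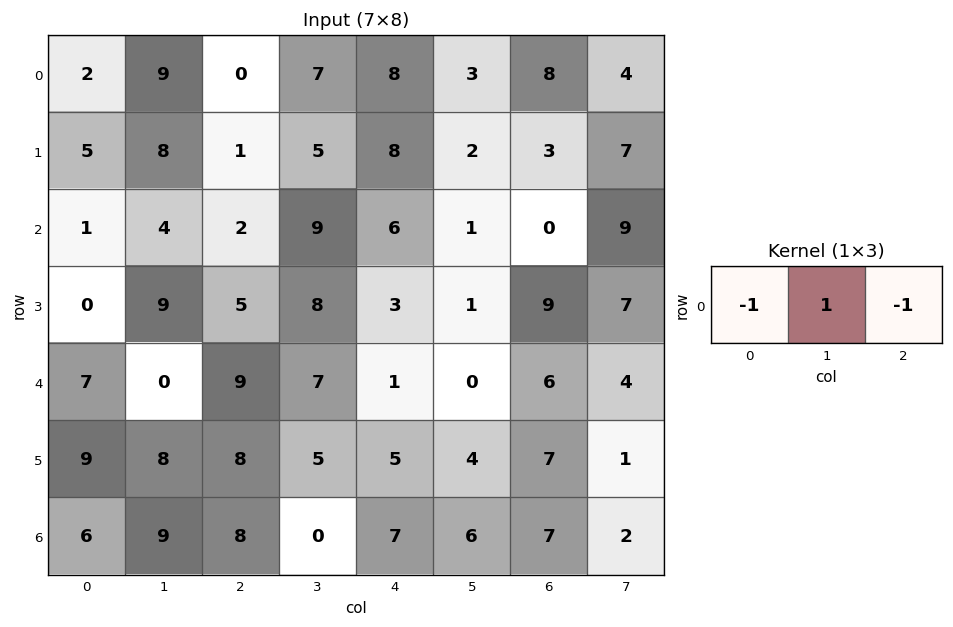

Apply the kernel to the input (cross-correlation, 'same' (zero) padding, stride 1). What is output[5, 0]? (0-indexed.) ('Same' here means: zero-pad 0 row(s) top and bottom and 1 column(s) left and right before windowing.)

1

The receptive field on the zero-padded input at this output position is [0 9 8]. Elementwise product with the kernel and sum: 0·-1 + 9·1 + 8·-1.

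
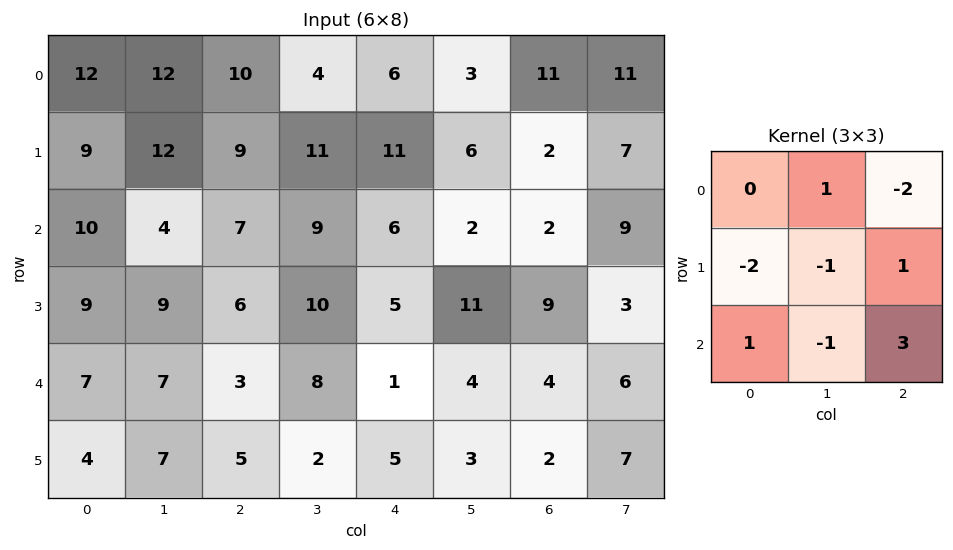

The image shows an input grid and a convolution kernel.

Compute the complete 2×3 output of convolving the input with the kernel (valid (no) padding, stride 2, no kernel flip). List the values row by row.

Output[0,0]: The receptive field on the input at this output position is [12 12 10 / 9 12 9 / 10 4 7]. Elementwise product with the kernel and sum: 12·1 + 10·-2 + 9·-2 + 12·-1 + 9·1 + 10·1 + 4·-1 + 7·3.
Output[0,1]: The receptive field on the input at this output position is [10 4 6 / 9 11 11 / 7 9 6]. Elementwise product with the kernel and sum: 4·1 + 6·-2 + 9·-2 + 11·-1 + 11·1 + 7·1 + 9·-1 + 6·3.

-2 -10 -35
-22 -22 -5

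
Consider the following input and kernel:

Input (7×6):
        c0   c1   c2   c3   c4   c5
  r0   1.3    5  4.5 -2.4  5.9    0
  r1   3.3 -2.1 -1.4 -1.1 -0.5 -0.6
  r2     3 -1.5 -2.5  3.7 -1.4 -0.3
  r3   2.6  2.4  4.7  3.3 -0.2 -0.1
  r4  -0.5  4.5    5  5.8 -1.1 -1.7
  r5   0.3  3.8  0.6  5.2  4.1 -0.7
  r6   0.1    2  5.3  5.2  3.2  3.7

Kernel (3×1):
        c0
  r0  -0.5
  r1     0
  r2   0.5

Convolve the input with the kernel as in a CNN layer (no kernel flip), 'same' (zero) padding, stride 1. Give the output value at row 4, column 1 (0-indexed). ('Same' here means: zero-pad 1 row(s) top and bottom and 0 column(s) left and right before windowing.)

0.7

The receptive field on the zero-padded input at this output position is [2.4 / 4.5 / 3.8]. Elementwise product with the kernel and sum: 2.4·-0.5 + 3.8·0.5.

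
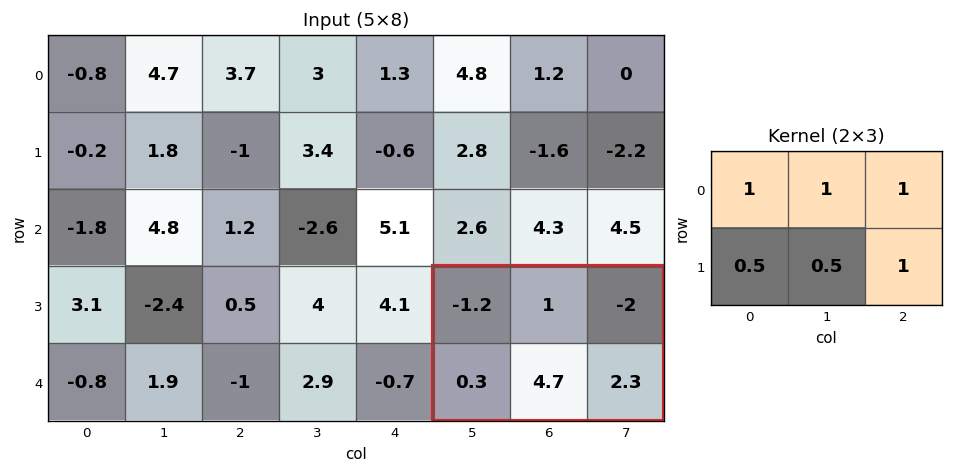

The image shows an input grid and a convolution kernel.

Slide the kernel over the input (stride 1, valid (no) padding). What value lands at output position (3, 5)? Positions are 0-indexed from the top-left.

The receptive field on the input at this output position is [-1.2 1 -2 / 0.3 4.7 2.3]. Elementwise product with the kernel and sum: -1.2·1 + 1·1 + -2·1 + 0.3·0.5 + 4.7·0.5 + 2.3·1.

2.6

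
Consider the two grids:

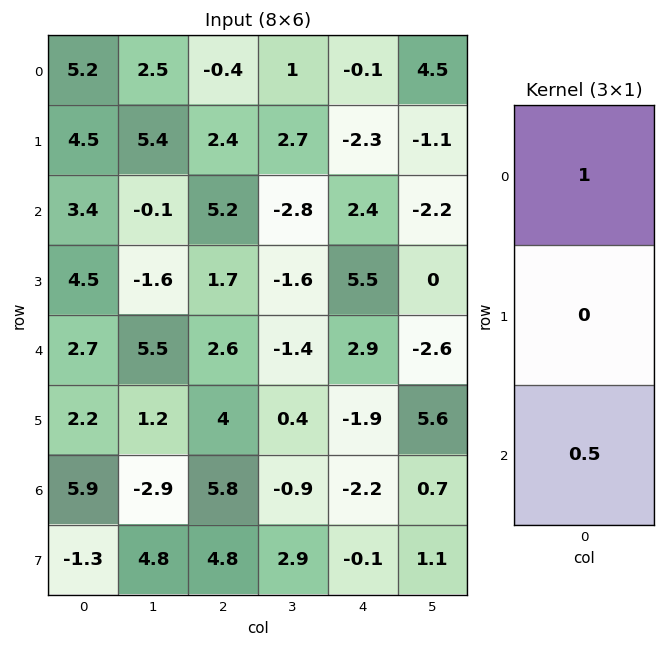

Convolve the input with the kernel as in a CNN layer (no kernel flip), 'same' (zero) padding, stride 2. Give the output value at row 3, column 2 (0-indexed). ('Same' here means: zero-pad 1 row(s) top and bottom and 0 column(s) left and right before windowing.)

The receptive field on the zero-padded input at this output position is [-1.9 / -2.2 / -0.1]. Elementwise product with the kernel and sum: -1.9·1 + -0.1·0.5.

-1.95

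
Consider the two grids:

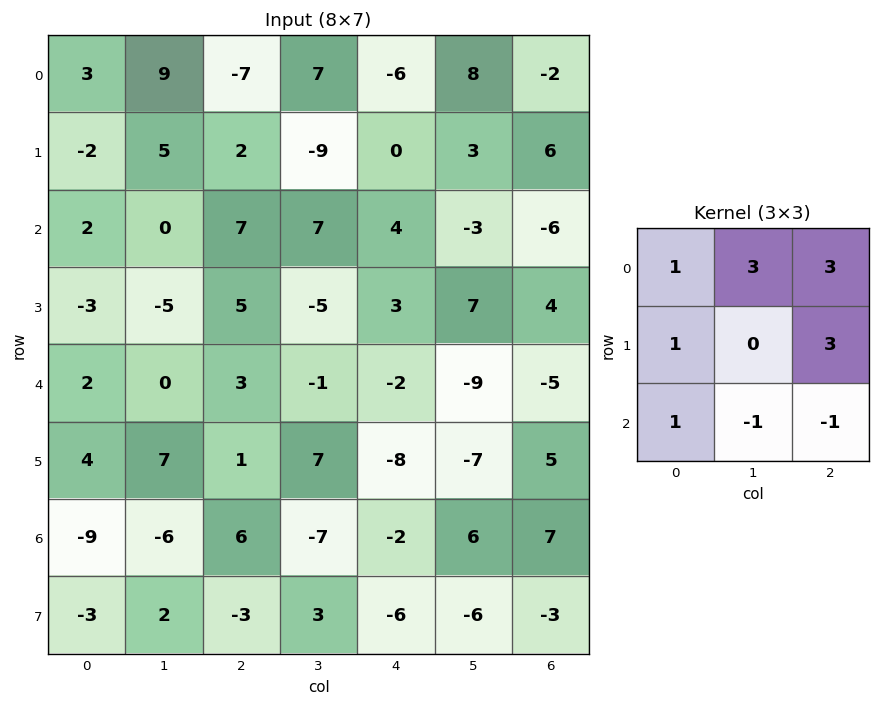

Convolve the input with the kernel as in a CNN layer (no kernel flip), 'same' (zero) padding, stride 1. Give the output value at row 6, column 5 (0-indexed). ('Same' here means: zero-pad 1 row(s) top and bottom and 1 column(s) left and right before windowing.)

The receptive field on the zero-padded input at this output position is [-8 -7 5 / -2 6 7 / -6 -6 -3]. Elementwise product with the kernel and sum: -8·1 + -7·3 + 5·3 + -2·1 + 7·3 + -6·1 + -6·-1 + -3·-1.

8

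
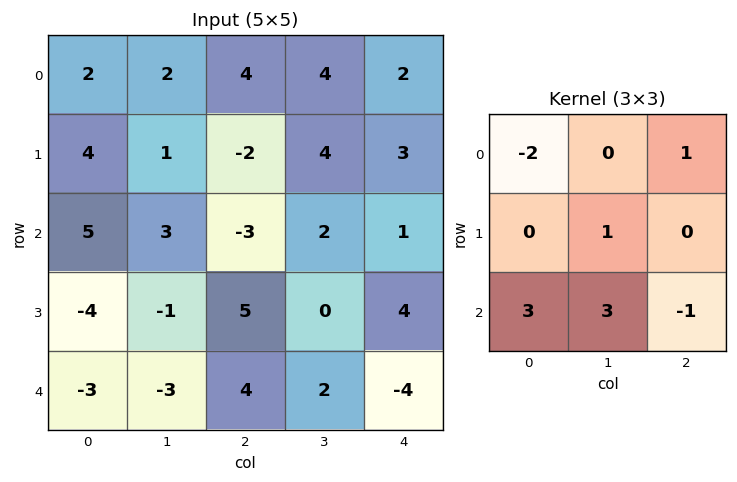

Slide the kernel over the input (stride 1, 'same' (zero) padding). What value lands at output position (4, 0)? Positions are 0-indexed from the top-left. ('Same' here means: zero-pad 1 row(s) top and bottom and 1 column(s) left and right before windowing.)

The receptive field on the zero-padded input at this output position is [0 -4 -1 / 0 -3 -3 / 0 0 0]. Elementwise product with the kernel and sum: 0·-2 + -1·1 + -3·1 + 0·3 + 0·3 + 0·-1.

-4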